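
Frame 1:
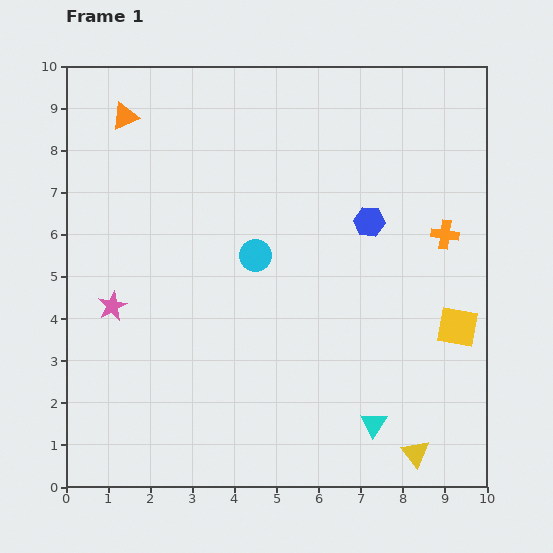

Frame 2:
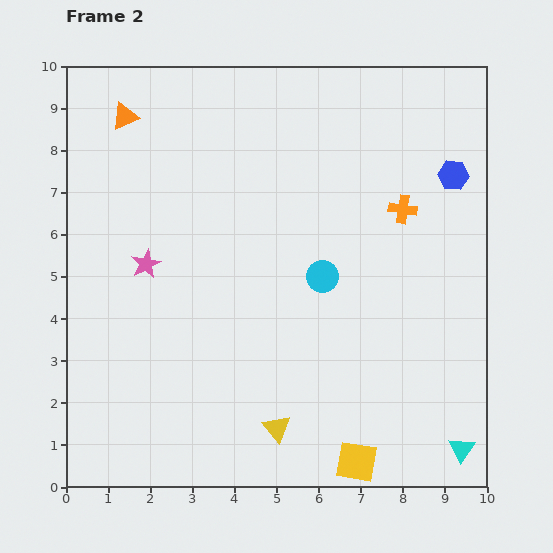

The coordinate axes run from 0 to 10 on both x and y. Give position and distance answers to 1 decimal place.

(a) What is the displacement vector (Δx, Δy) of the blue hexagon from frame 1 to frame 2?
(2.0, 1.1)

The blue hexagon was at (7.2, 6.3) in frame 1 and (9.2, 7.4) in frame 2.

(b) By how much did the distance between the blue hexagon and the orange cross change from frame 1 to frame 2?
-0.4

Distance in frame 1: 1.8. Distance in frame 2: 1.4.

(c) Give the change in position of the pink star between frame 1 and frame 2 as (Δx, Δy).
(0.8, 1.0)

The pink star was at (1.1, 4.3) in frame 1 and (1.9, 5.3) in frame 2.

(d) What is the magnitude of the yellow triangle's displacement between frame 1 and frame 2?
3.4

The yellow triangle moved from (8.3, 0.8) to (5.0, 1.4), a distance of √(3.3² + 0.6²) ≈ 3.4.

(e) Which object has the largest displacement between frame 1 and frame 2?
the yellow square

(moved 4.0; next 3.4)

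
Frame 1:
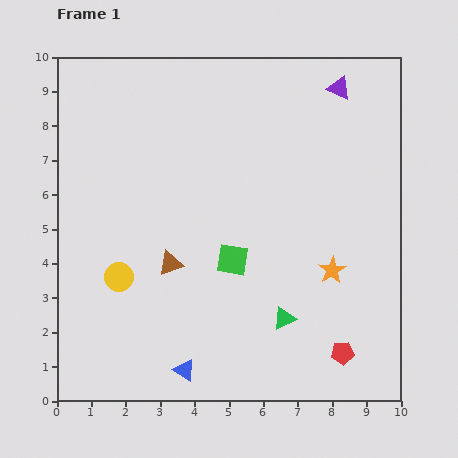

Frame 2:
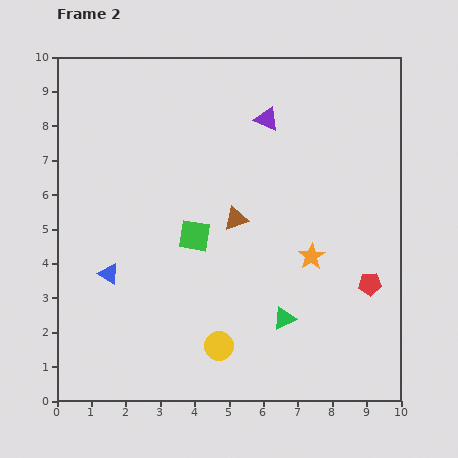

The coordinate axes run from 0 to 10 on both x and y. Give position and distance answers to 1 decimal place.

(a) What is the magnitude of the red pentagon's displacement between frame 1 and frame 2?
2.2

The red pentagon moved from (8.3, 1.4) to (9.1, 3.4), a distance of √(0.8² + 2.0²) ≈ 2.2.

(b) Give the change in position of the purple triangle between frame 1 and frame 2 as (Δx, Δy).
(-2.1, -0.9)

The purple triangle was at (8.2, 9.1) in frame 1 and (6.1, 8.2) in frame 2.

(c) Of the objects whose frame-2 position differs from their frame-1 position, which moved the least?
the orange star

(moved 0.7)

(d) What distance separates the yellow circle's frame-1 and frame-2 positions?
3.5

The yellow circle moved from (1.8, 3.6) to (4.7, 1.6), a distance of √(2.9² + 2.0²) ≈ 3.5.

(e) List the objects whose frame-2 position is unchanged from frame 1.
the green triangle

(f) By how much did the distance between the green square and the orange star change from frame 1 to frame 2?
+0.6

Distance in frame 1: 2.9. Distance in frame 2: 3.5.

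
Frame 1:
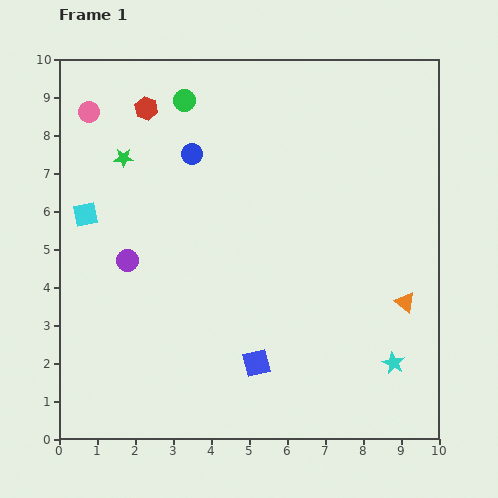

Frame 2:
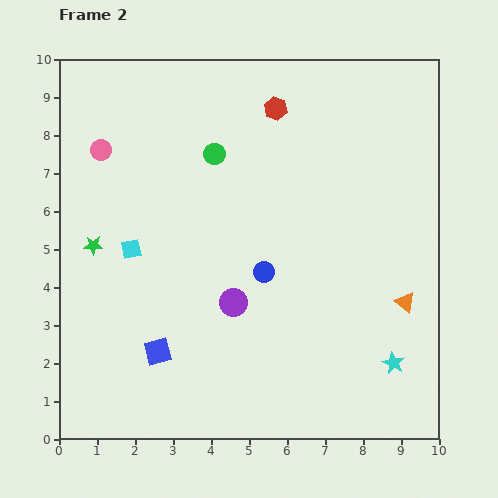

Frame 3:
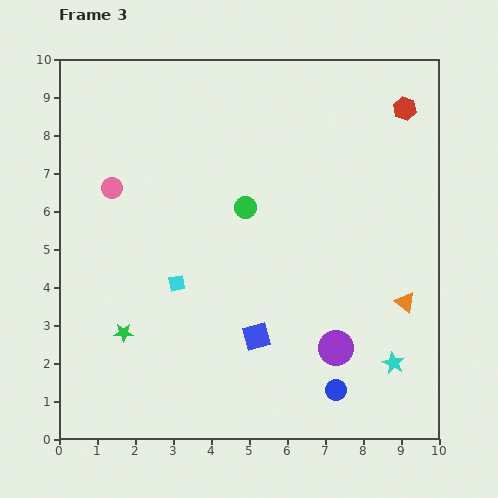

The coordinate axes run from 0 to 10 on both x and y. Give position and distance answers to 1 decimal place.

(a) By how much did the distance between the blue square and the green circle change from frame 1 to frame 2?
-1.8

Distance in frame 1: 7.2. Distance in frame 2: 5.4.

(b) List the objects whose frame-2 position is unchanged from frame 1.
the cyan star, the orange triangle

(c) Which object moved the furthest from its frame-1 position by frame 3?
the blue circle

(moved 7.3; next 6.8)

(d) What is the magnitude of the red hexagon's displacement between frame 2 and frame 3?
3.4

The red hexagon moved from (5.7, 8.7) to (9.1, 8.7), a distance of √(3.4² + 0.0²) ≈ 3.4.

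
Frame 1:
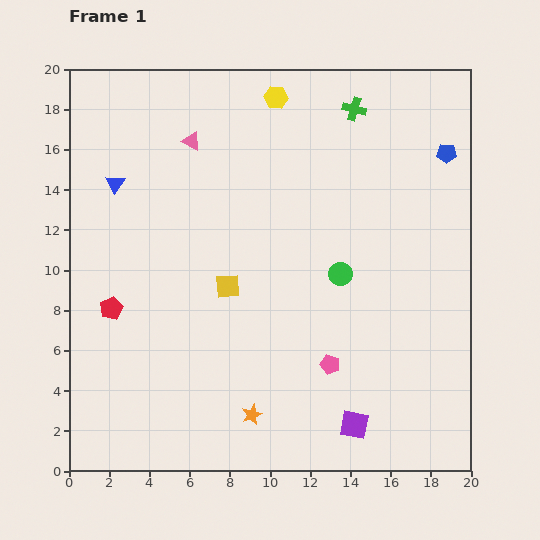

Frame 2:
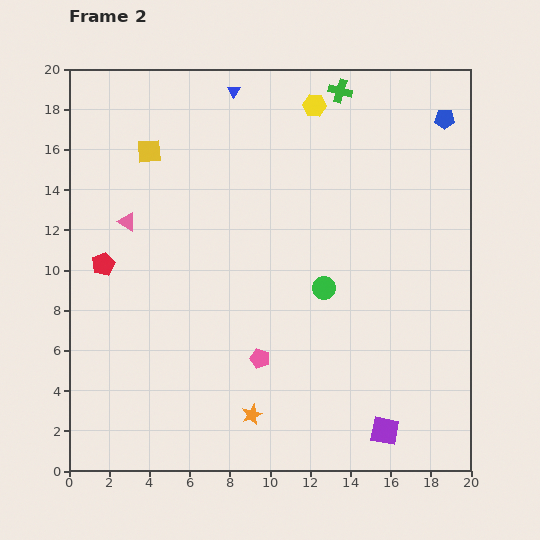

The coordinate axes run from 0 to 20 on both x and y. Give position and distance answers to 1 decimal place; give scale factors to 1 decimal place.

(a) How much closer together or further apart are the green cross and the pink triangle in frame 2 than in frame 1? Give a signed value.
+4.1

Distance in frame 1: 8.3. Distance in frame 2: 12.4.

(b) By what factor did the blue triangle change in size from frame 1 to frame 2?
0.6×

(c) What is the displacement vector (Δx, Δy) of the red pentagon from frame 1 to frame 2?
(-0.4, 2.2)

The red pentagon was at (2.1, 8.1) in frame 1 and (1.7, 10.3) in frame 2.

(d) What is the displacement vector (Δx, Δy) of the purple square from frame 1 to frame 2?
(1.5, -0.3)

The purple square was at (14.2, 2.3) in frame 1 and (15.7, 2.0) in frame 2.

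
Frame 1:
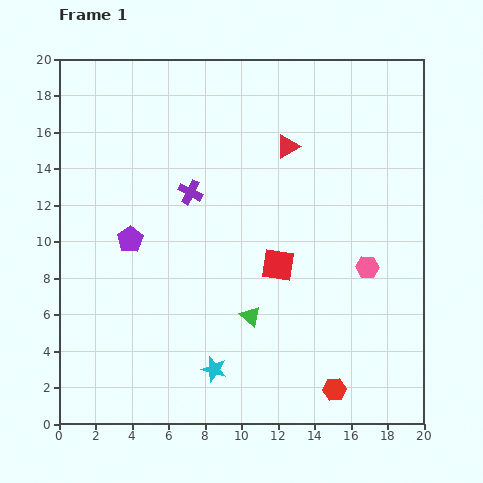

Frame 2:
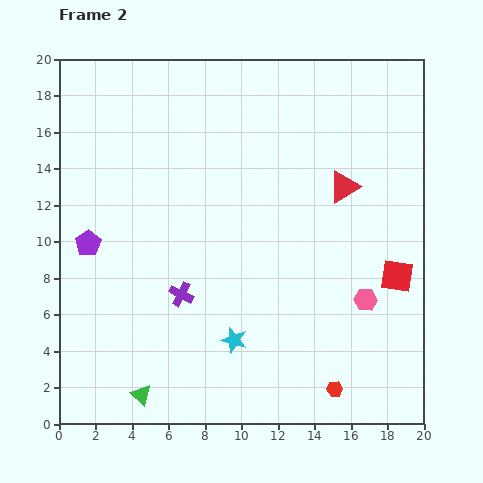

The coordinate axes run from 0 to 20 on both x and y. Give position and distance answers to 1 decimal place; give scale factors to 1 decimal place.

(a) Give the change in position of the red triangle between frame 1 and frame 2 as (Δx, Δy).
(3.1, -2.2)

The red triangle was at (12.5, 15.2) in frame 1 and (15.6, 13.0) in frame 2.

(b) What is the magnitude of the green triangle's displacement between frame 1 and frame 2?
7.4

The green triangle moved from (10.5, 5.9) to (4.5, 1.6), a distance of √(6.0² + 4.3²) ≈ 7.4.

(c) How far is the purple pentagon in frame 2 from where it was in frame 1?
2.3

The purple pentagon moved from (3.9, 10.1) to (1.6, 9.9), a distance of √(2.3² + 0.2²) ≈ 2.3.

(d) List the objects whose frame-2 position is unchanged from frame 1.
the red hexagon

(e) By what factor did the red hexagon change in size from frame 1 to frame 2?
0.7×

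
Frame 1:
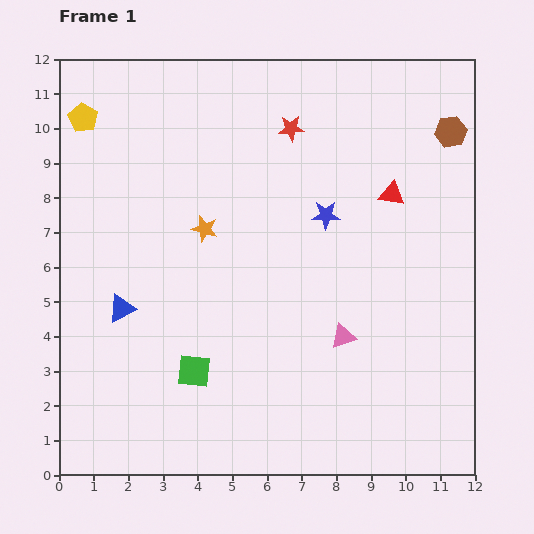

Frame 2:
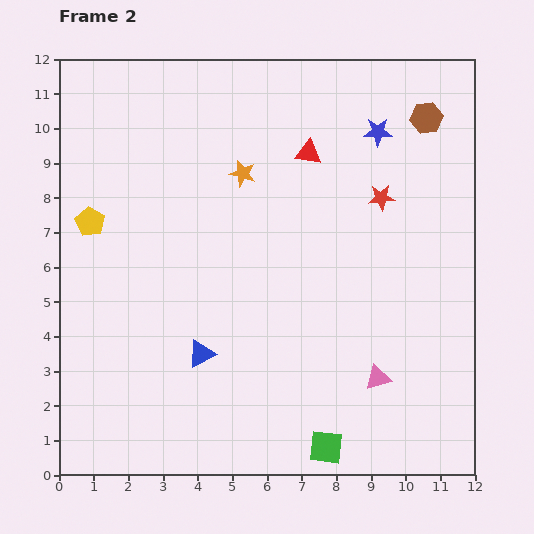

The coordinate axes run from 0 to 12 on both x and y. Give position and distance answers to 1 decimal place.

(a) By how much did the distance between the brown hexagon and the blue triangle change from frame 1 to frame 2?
-1.4

Distance in frame 1: 10.8. Distance in frame 2: 9.4.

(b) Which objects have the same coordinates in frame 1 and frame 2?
none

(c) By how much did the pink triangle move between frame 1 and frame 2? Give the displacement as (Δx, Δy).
(1.0, -1.2)

The pink triangle was at (8.2, 4.0) in frame 1 and (9.2, 2.8) in frame 2.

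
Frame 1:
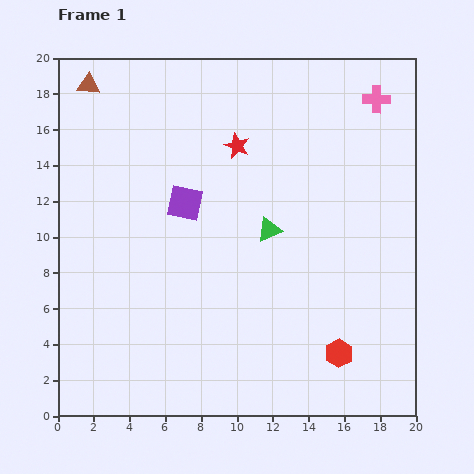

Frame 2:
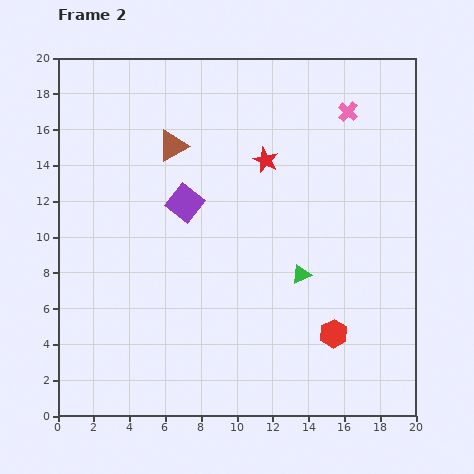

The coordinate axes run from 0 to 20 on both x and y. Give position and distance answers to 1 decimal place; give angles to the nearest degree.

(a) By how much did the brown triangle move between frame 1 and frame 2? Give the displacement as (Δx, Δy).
(4.7, -3.4)

The brown triangle was at (1.7, 18.5) in frame 1 and (6.4, 15.1) in frame 2.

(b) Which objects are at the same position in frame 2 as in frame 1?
the purple square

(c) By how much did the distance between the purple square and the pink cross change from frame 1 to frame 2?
-1.8

Distance in frame 1: 12.2. Distance in frame 2: 10.4.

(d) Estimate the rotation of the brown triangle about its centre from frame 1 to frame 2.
33° counter-clockwise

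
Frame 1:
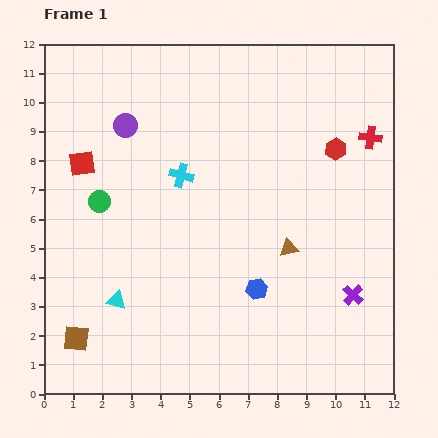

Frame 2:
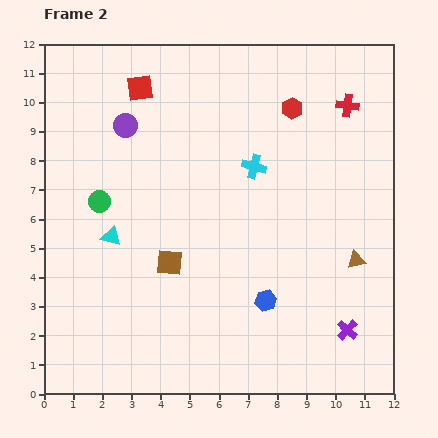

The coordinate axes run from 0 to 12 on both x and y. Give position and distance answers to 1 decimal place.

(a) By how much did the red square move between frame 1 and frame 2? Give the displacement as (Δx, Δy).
(2.0, 2.6)

The red square was at (1.3, 7.9) in frame 1 and (3.3, 10.5) in frame 2.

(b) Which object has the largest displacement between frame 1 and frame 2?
the brown square

(moved 4.1; next 3.3)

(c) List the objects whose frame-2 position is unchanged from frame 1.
the green circle, the purple circle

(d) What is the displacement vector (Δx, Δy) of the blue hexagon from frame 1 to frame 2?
(0.3, -0.4)

The blue hexagon was at (7.3, 3.6) in frame 1 and (7.6, 3.2) in frame 2.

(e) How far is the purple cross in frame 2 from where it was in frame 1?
1.2

The purple cross moved from (10.6, 3.4) to (10.4, 2.2), a distance of √(0.2² + 1.2²) ≈ 1.2.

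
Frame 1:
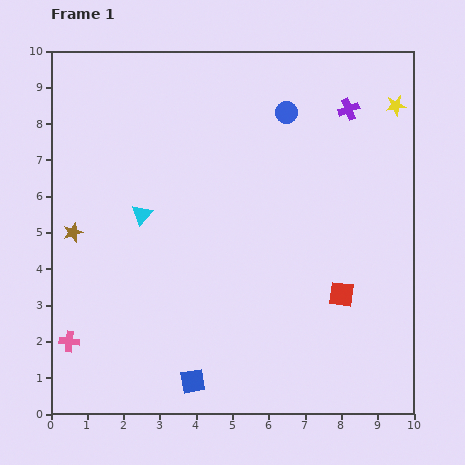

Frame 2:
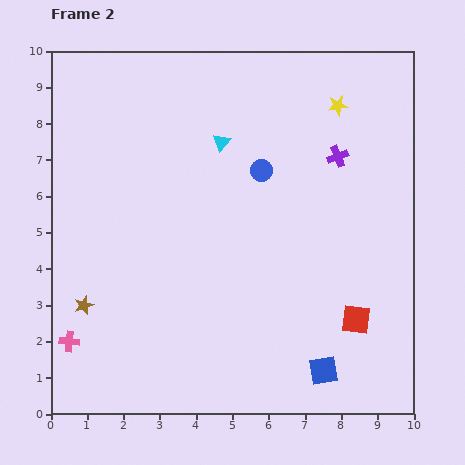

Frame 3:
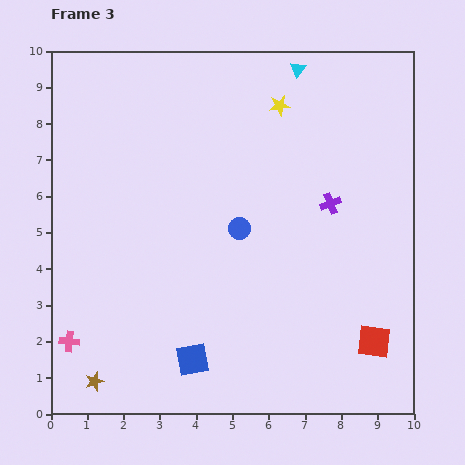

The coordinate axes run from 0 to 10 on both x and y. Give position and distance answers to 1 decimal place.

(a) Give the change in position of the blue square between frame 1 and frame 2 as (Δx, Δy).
(3.6, 0.3)

The blue square was at (3.9, 0.9) in frame 1 and (7.5, 1.2) in frame 2.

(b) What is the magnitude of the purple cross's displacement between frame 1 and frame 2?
1.3

The purple cross moved from (8.2, 8.4) to (7.9, 7.1), a distance of √(0.3² + 1.3²) ≈ 1.3.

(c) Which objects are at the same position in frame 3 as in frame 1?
the pink cross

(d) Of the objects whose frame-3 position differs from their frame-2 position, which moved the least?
the red square

(moved 0.8)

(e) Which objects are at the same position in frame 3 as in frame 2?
the pink cross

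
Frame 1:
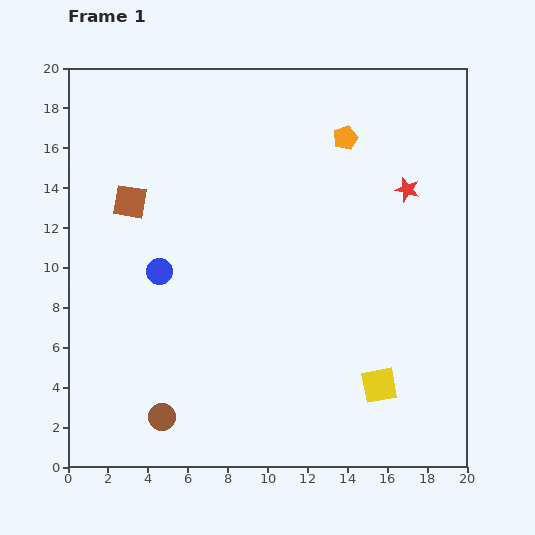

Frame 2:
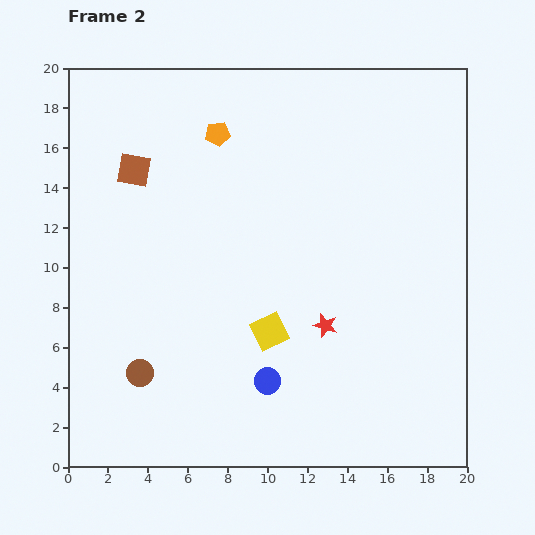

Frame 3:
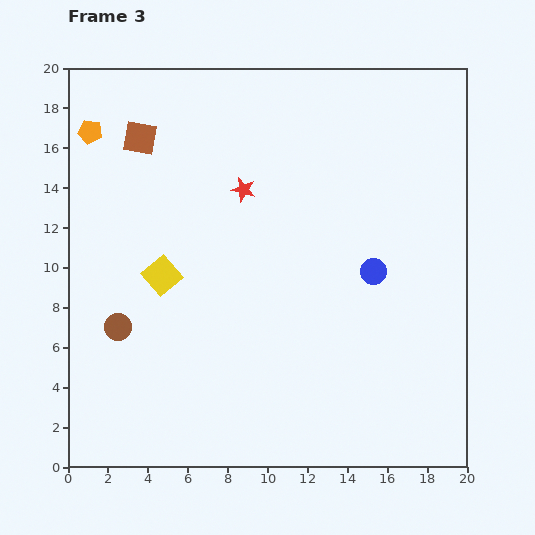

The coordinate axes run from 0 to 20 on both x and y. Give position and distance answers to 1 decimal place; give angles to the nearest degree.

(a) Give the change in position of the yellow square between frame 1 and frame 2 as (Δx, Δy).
(-5.5, 2.7)

The yellow square was at (15.6, 4.1) in frame 1 and (10.1, 6.8) in frame 2.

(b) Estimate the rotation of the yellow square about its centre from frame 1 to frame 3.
30° counter-clockwise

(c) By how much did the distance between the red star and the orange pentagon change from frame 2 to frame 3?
-2.8

Distance in frame 2: 11.0. Distance in frame 3: 8.2.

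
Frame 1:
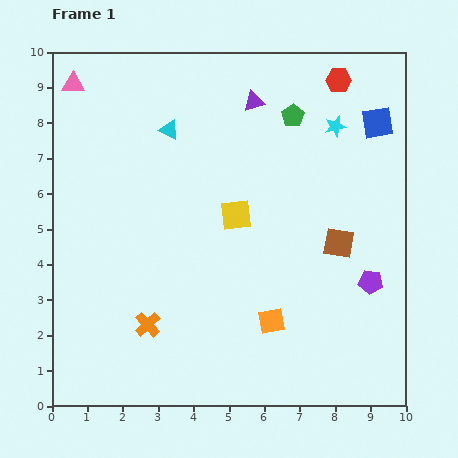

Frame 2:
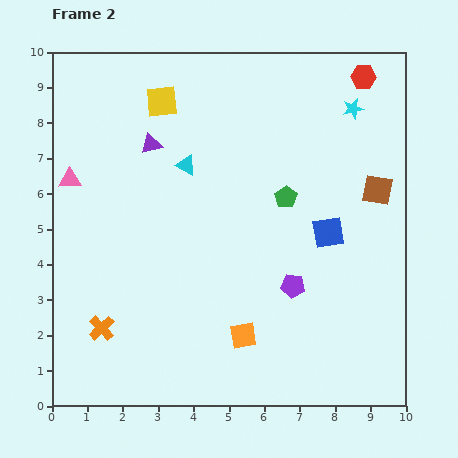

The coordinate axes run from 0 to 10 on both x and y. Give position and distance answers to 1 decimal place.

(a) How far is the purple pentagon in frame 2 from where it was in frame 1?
2.2

The purple pentagon moved from (9.0, 3.5) to (6.8, 3.4), a distance of √(2.2² + 0.1²) ≈ 2.2.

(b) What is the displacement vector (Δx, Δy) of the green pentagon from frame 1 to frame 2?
(-0.2, -2.3)

The green pentagon was at (6.8, 8.2) in frame 1 and (6.6, 5.9) in frame 2.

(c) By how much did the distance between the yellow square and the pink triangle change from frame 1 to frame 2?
-2.5

Distance in frame 1: 5.9. Distance in frame 2: 3.4.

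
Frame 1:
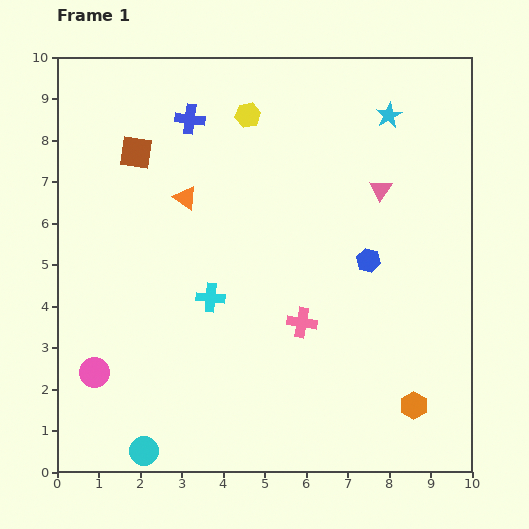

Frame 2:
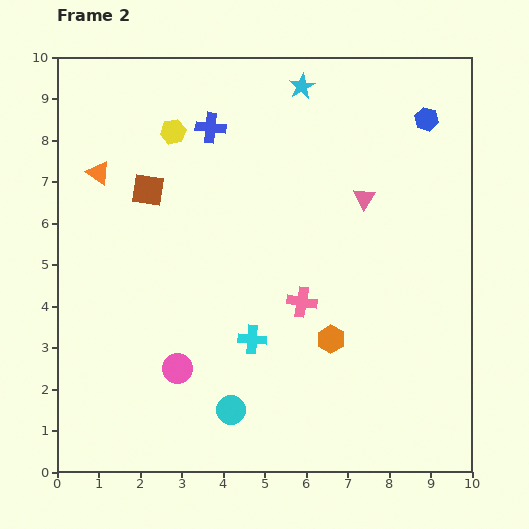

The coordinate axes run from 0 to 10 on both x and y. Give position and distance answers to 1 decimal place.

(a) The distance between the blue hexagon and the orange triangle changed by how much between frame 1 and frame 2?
+3.4

Distance in frame 1: 4.6. Distance in frame 2: 8.0.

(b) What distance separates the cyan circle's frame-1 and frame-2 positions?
2.3

The cyan circle moved from (2.1, 0.5) to (4.2, 1.5), a distance of √(2.1² + 1.0²) ≈ 2.3.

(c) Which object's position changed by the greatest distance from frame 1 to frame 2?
the blue hexagon

(moved 3.7; next 2.6)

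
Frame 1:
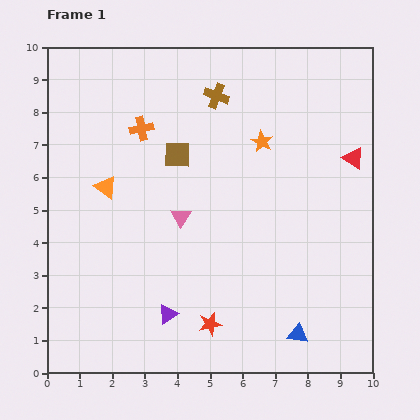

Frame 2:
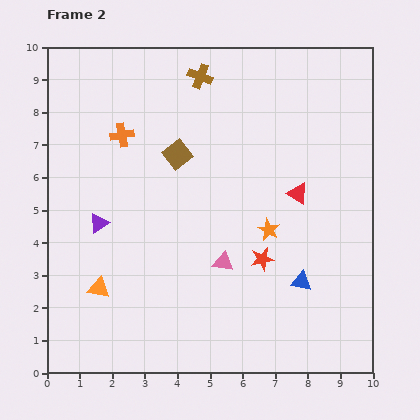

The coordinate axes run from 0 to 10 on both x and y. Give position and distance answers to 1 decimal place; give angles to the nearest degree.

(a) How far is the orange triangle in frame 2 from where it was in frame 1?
3.1

The orange triangle moved from (1.8, 5.7) to (1.6, 2.6), a distance of √(0.2² + 3.1²) ≈ 3.1.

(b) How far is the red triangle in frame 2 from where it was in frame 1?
2.0

The red triangle moved from (9.4, 6.6) to (7.7, 5.5), a distance of √(1.7² + 1.1²) ≈ 2.0.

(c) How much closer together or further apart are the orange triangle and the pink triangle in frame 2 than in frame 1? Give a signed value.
+1.4

Distance in frame 1: 2.5. Distance in frame 2: 3.9.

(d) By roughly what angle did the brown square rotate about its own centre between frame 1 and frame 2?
38° counter-clockwise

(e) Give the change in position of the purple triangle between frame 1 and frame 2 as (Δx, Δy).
(-2.1, 2.8)

The purple triangle was at (3.7, 1.8) in frame 1 and (1.6, 4.6) in frame 2.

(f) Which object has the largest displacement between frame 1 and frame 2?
the purple triangle

(moved 3.5; next 3.1)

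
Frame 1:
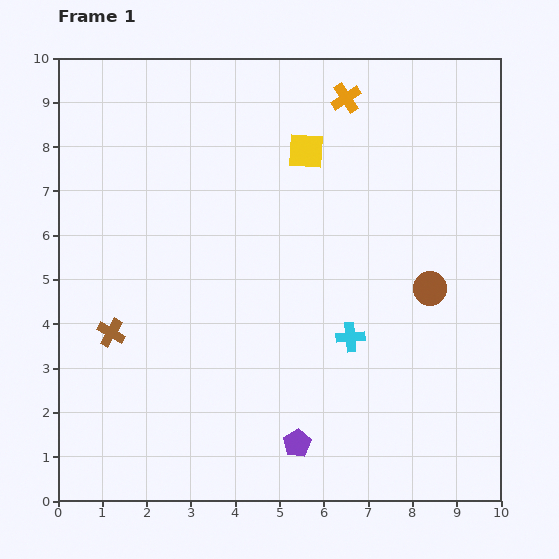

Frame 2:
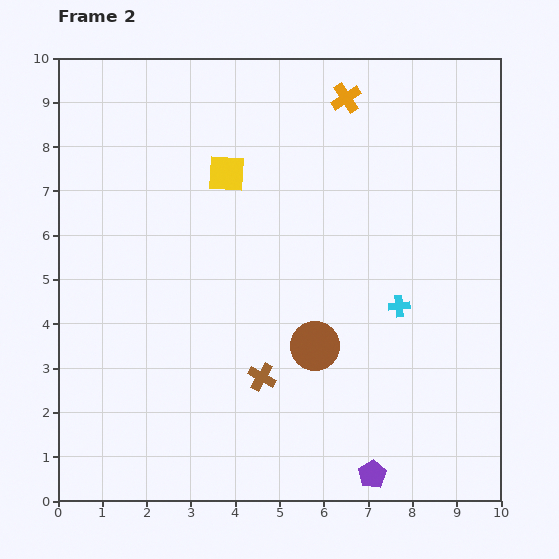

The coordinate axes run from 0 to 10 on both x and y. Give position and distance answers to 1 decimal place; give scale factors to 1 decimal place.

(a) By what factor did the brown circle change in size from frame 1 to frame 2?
1.5×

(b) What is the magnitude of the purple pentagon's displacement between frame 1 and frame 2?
1.8

The purple pentagon moved from (5.4, 1.3) to (7.1, 0.6), a distance of √(1.7² + 0.7²) ≈ 1.8.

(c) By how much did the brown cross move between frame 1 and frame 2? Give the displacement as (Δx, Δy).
(3.4, -1.0)

The brown cross was at (1.2, 3.8) in frame 1 and (4.6, 2.8) in frame 2.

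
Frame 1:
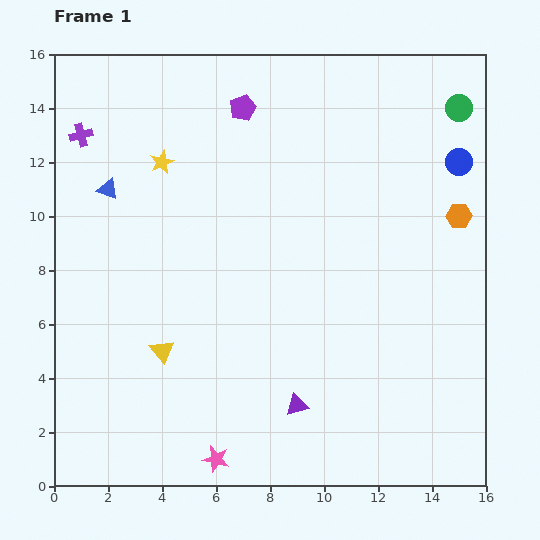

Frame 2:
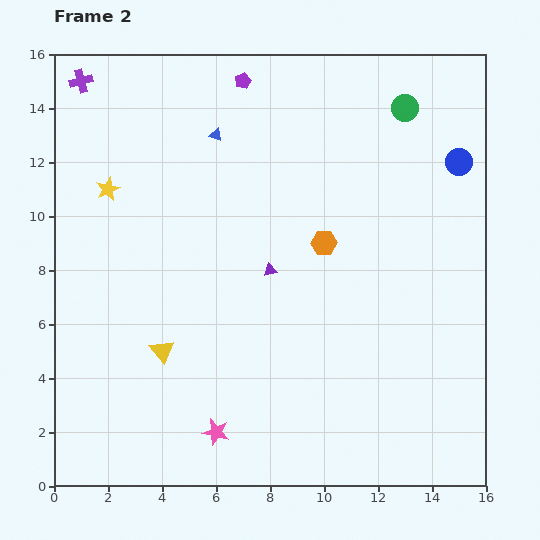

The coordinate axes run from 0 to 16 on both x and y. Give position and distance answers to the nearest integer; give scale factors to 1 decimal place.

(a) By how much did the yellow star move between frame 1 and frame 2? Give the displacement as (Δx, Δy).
(-2, -1)

The yellow star was at (4, 12) in frame 1 and (2, 11) in frame 2.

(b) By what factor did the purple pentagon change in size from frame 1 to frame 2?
0.6×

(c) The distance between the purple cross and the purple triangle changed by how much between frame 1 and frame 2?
-3

Distance in frame 1: 13. Distance in frame 2: 10.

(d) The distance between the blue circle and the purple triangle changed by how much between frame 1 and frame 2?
-3

Distance in frame 1: 11. Distance in frame 2: 8.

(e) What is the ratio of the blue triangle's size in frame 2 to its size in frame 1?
0.6×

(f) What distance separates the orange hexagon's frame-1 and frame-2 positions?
5

The orange hexagon moved from (15, 10) to (10, 9), a distance of √(5² + 1²) ≈ 5.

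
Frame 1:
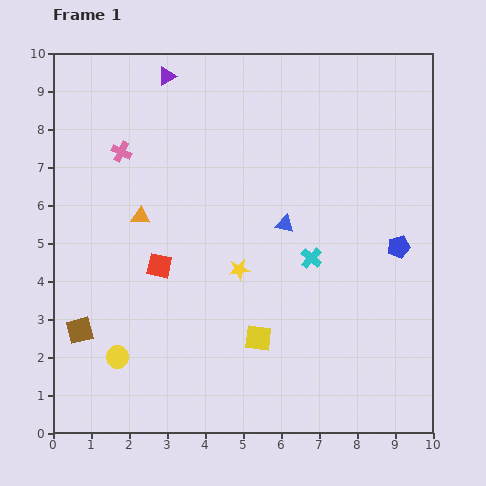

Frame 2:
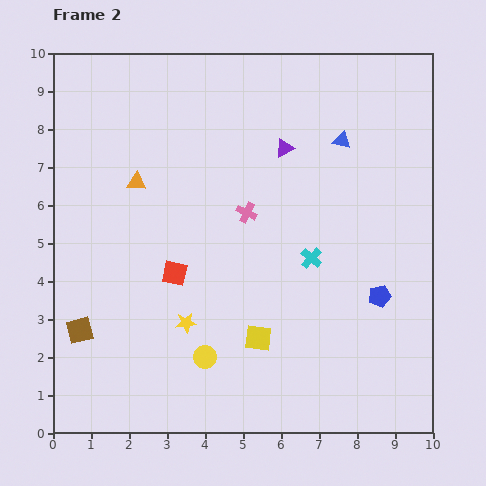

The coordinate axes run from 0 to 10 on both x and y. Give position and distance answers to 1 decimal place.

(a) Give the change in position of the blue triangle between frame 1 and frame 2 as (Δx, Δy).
(1.5, 2.2)

The blue triangle was at (6.1, 5.5) in frame 1 and (7.6, 7.7) in frame 2.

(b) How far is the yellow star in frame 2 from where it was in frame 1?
2.0

The yellow star moved from (4.9, 4.3) to (3.5, 2.9), a distance of √(1.4² + 1.4²) ≈ 2.0.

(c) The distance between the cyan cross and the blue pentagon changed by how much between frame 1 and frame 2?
-0.2

Distance in frame 1: 2.3. Distance in frame 2: 2.1.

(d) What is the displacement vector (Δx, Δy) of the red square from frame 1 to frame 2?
(0.4, -0.2)

The red square was at (2.8, 4.4) in frame 1 and (3.2, 4.2) in frame 2.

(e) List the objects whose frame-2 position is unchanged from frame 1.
the yellow square, the cyan cross, the brown square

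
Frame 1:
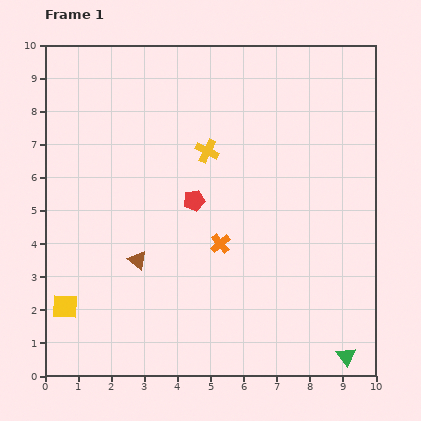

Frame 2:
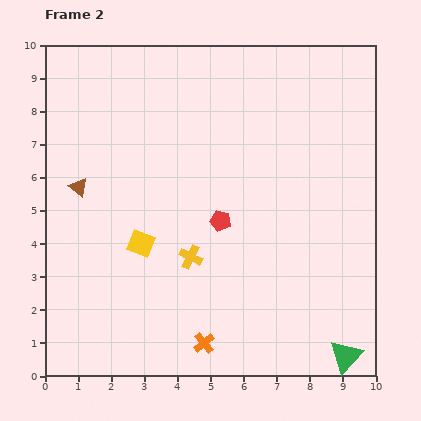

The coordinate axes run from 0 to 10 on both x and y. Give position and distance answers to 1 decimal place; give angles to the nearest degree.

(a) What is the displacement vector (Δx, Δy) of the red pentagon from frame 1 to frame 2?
(0.8, -0.6)

The red pentagon was at (4.5, 5.3) in frame 1 and (5.3, 4.7) in frame 2.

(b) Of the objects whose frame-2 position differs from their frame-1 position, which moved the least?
the red pentagon

(moved 1.0)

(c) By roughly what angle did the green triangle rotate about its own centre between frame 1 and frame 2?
17° clockwise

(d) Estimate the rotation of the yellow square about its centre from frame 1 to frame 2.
18° clockwise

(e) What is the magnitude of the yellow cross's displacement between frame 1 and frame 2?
3.2

The yellow cross moved from (4.9, 6.8) to (4.4, 3.6), a distance of √(0.5² + 3.2²) ≈ 3.2.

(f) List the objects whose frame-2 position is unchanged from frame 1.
the green triangle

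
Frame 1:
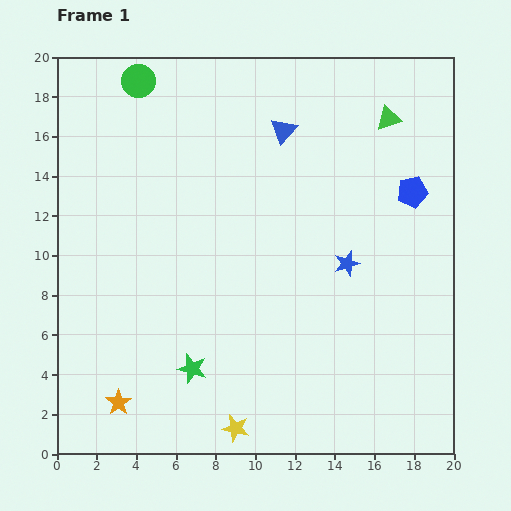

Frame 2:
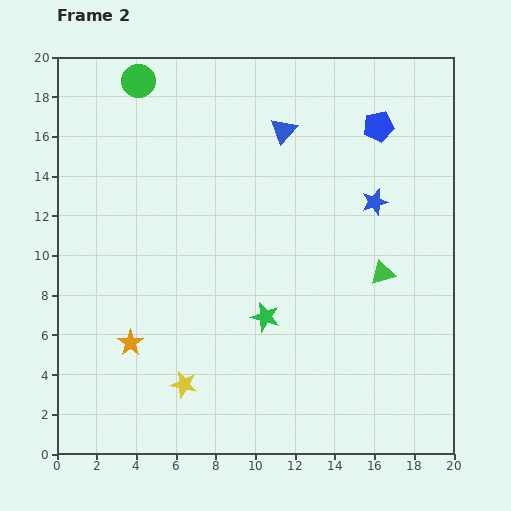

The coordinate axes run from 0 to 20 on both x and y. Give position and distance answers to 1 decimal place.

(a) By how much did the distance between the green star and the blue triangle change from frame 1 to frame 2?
-3.5

Distance in frame 1: 12.9. Distance in frame 2: 9.4.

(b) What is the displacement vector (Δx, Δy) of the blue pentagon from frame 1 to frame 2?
(-1.7, 3.3)

The blue pentagon was at (17.9, 13.2) in frame 1 and (16.2, 16.5) in frame 2.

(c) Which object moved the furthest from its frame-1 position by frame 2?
the green triangle

(moved 7.8; next 4.5)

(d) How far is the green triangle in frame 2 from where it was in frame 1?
7.8

The green triangle moved from (16.7, 16.9) to (16.4, 9.1), a distance of √(0.3² + 7.8²) ≈ 7.8.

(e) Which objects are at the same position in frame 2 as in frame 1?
the green circle, the blue triangle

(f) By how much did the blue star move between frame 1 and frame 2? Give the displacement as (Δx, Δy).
(1.4, 3.1)

The blue star was at (14.6, 9.6) in frame 1 and (16.0, 12.7) in frame 2.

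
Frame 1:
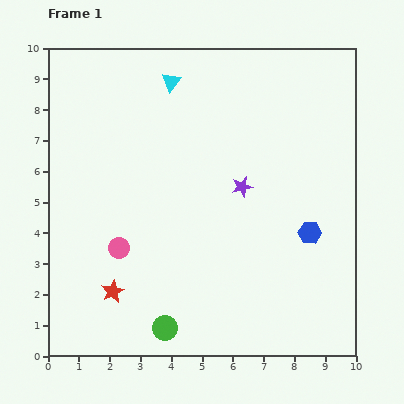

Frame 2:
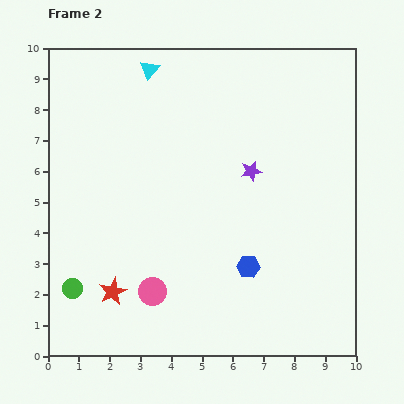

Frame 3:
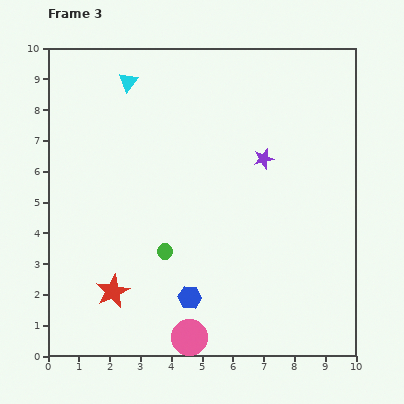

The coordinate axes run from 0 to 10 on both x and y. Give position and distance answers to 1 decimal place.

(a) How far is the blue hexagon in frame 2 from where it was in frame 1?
2.3

The blue hexagon moved from (8.5, 4.0) to (6.5, 2.9), a distance of √(2.0² + 1.1²) ≈ 2.3.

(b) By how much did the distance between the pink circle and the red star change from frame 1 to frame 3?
+1.5

Distance in frame 1: 1.4. Distance in frame 3: 2.9.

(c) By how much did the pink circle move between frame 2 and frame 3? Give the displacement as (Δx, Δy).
(1.2, -1.5)

The pink circle was at (3.4, 2.1) in frame 2 and (4.6, 0.6) in frame 3.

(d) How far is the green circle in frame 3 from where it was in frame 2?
3.2

The green circle moved from (0.8, 2.2) to (3.8, 3.4), a distance of √(3.0² + 1.2²) ≈ 3.2.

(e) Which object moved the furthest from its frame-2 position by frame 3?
the green circle

(moved 3.2; next 2.1)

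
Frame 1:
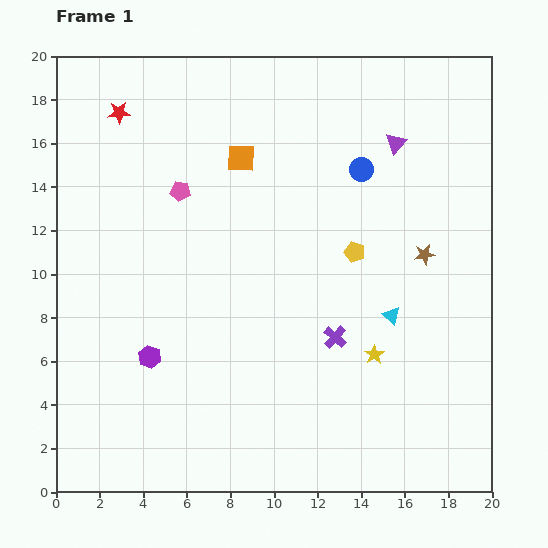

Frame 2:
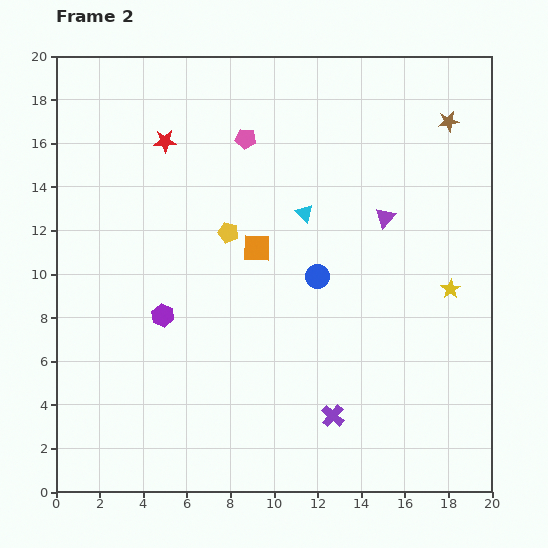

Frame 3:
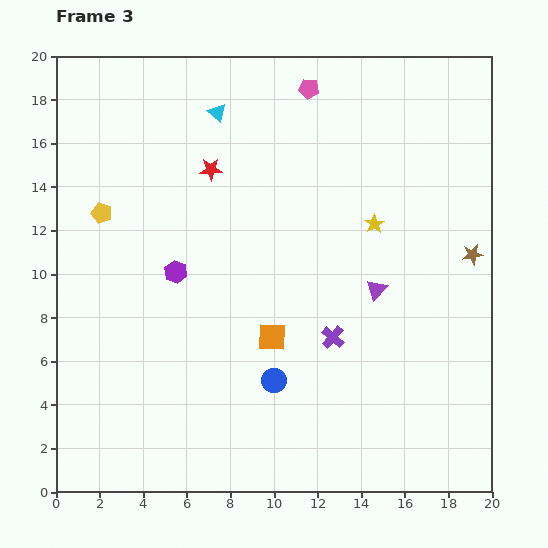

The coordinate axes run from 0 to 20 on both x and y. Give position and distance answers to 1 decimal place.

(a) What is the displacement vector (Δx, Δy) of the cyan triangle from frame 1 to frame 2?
(-4.0, 4.7)

The cyan triangle was at (15.4, 8.1) in frame 1 and (11.4, 12.8) in frame 2.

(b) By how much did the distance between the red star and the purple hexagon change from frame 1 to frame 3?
-6.3

Distance in frame 1: 11.3. Distance in frame 3: 5.0.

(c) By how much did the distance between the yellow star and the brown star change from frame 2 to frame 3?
-3.0

Distance in frame 2: 7.7. Distance in frame 3: 4.7.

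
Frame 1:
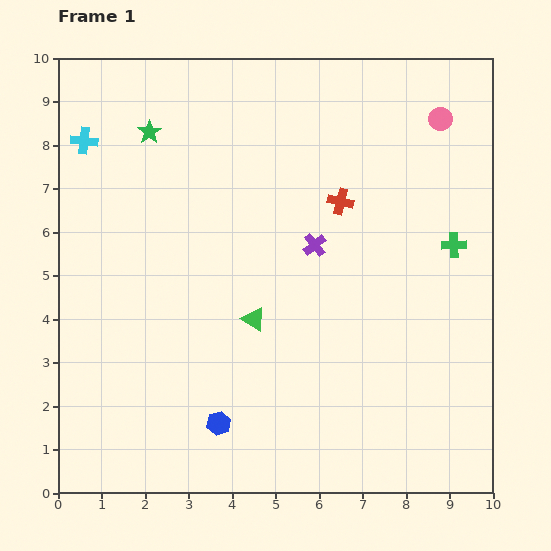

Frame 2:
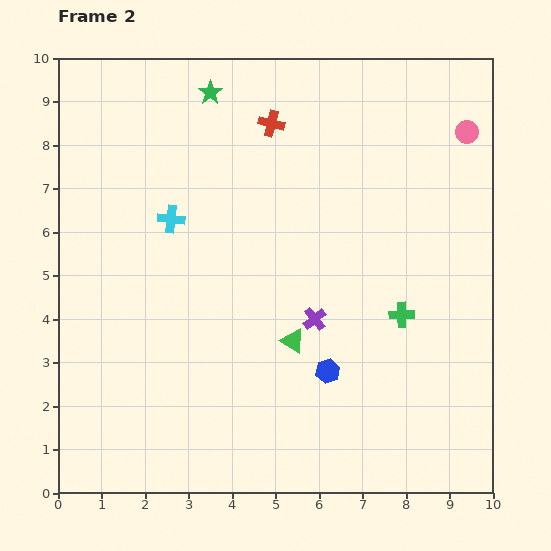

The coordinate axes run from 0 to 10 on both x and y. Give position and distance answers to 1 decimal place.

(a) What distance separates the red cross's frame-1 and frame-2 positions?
2.4

The red cross moved from (6.5, 6.7) to (4.9, 8.5), a distance of √(1.6² + 1.8²) ≈ 2.4.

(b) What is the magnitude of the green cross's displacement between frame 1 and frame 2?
2.0

The green cross moved from (9.1, 5.7) to (7.9, 4.1), a distance of √(1.2² + 1.6²) ≈ 2.0.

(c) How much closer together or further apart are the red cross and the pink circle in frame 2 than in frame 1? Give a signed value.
+1.5

Distance in frame 1: 3.0. Distance in frame 2: 4.5.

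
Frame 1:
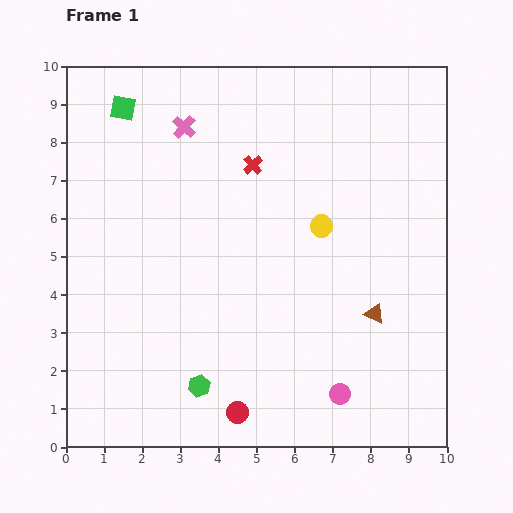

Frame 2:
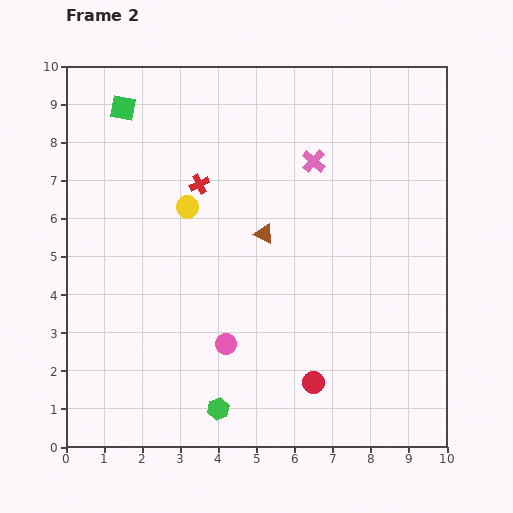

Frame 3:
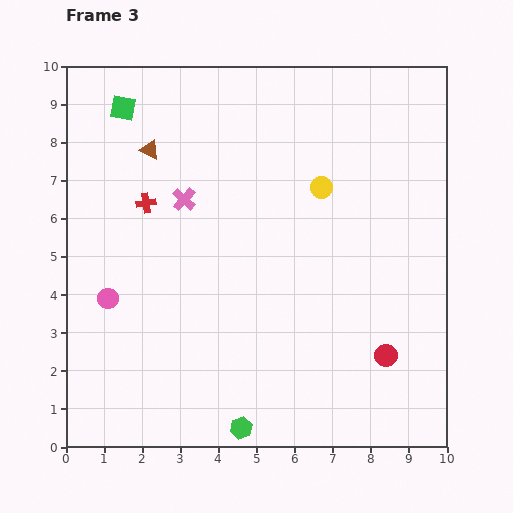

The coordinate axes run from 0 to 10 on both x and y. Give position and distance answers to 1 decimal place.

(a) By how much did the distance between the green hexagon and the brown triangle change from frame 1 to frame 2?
-0.2

Distance in frame 1: 5.0. Distance in frame 2: 4.8.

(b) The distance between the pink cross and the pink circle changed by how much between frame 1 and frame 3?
-4.8

Distance in frame 1: 8.1. Distance in frame 3: 3.3.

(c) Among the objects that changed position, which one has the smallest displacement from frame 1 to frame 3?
the yellow circle

(moved 1.0)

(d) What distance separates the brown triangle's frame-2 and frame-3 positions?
3.7

The brown triangle moved from (5.2, 5.6) to (2.2, 7.8), a distance of √(3.0² + 2.2²) ≈ 3.7.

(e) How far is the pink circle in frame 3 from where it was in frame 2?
3.3

The pink circle moved from (4.2, 2.7) to (1.1, 3.9), a distance of √(3.1² + 1.2²) ≈ 3.3.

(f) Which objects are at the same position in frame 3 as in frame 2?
the green square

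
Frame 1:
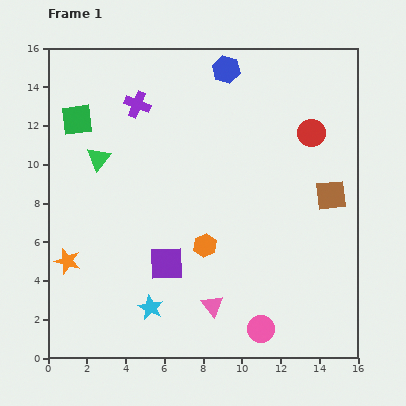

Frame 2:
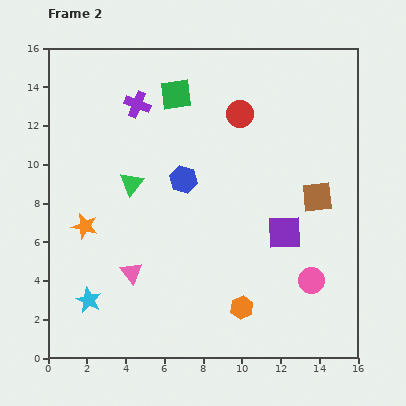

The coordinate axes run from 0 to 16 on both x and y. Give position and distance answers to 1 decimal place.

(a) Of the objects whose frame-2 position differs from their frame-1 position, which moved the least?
the brown square

(moved 0.7)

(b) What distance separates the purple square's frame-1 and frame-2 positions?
6.3

The purple square moved from (6.1, 4.9) to (12.2, 6.5), a distance of √(6.1² + 1.6²) ≈ 6.3.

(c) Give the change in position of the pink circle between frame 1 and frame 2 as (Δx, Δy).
(2.6, 2.5)

The pink circle was at (11.0, 1.5) in frame 1 and (13.6, 4.0) in frame 2.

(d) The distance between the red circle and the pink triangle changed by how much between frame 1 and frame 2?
-0.4

Distance in frame 1: 10.3. Distance in frame 2: 9.9.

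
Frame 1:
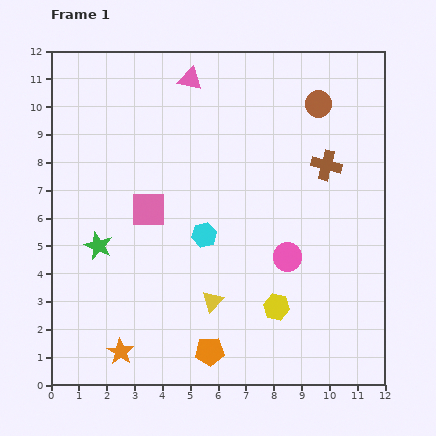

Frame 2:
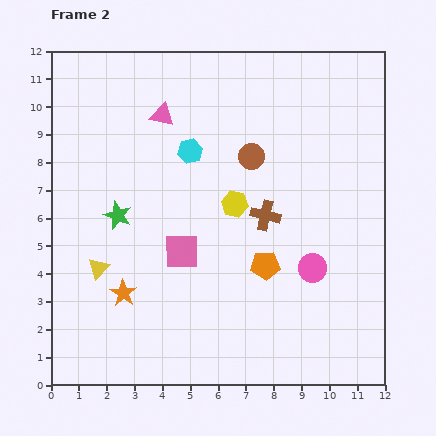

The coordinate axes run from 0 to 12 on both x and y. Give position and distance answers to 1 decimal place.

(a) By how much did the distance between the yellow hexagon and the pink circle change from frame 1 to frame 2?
+1.8

Distance in frame 1: 1.8. Distance in frame 2: 3.6.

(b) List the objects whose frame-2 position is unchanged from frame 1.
none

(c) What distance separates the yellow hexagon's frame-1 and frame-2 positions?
4.0

The yellow hexagon moved from (8.1, 2.8) to (6.6, 6.5), a distance of √(1.5² + 3.7²) ≈ 4.0.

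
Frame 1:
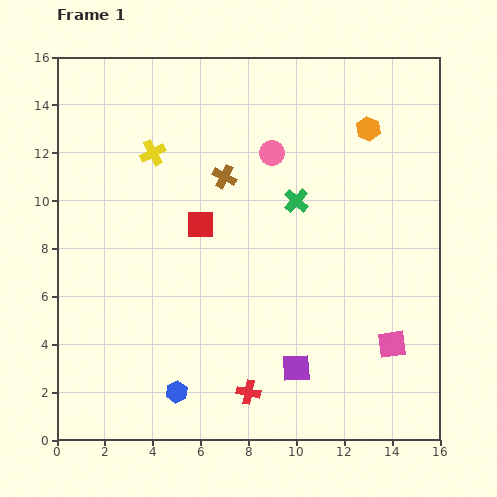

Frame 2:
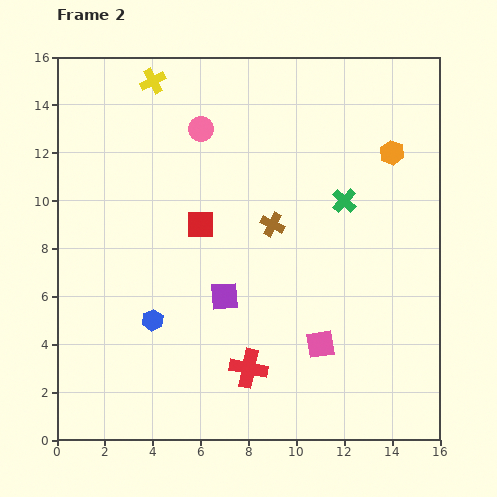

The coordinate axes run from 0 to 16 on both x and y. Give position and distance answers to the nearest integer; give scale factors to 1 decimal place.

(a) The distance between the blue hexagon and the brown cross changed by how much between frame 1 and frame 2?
-3

Distance in frame 1: 9. Distance in frame 2: 6.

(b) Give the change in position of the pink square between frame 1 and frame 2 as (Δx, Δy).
(-3, 0)

The pink square was at (14, 4) in frame 1 and (11, 4) in frame 2.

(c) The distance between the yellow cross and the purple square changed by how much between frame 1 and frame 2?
-2

Distance in frame 1: 11. Distance in frame 2: 9.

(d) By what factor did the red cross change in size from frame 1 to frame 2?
1.6×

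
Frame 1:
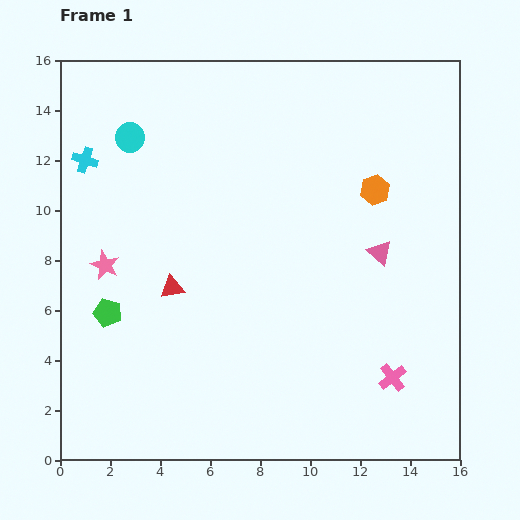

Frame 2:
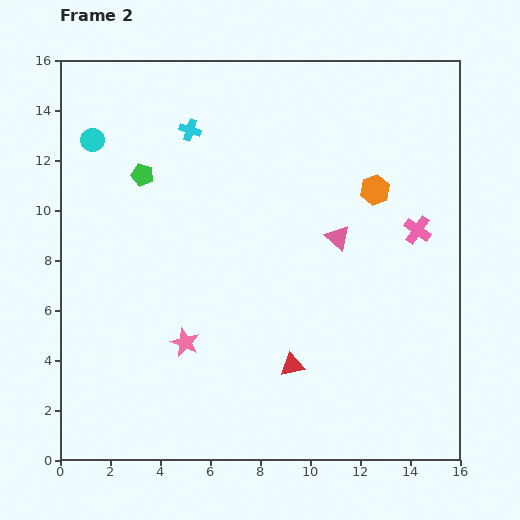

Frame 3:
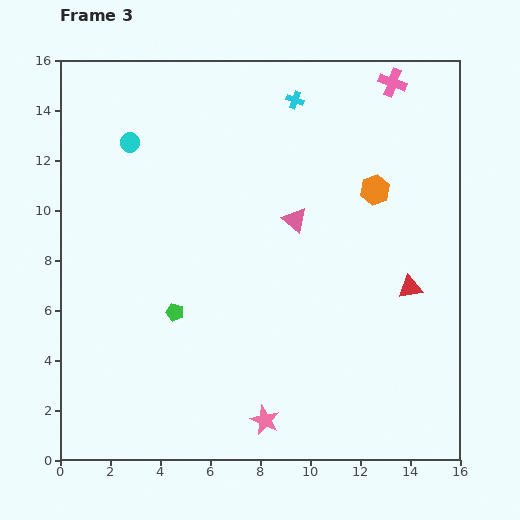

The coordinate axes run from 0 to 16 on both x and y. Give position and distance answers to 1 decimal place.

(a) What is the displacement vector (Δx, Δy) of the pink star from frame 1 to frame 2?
(3.2, -3.1)

The pink star was at (1.8, 7.8) in frame 1 and (5.0, 4.7) in frame 2.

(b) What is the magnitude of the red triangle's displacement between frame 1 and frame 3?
9.5

The red triangle moved from (4.5, 6.9) to (14.0, 6.9), a distance of √(9.5² + 0.0²) ≈ 9.5.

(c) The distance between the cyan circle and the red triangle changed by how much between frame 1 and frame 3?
+6.4

Distance in frame 1: 6.2. Distance in frame 3: 12.6.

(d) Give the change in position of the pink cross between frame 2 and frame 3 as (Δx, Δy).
(-1.0, 5.9)

The pink cross was at (14.3, 9.2) in frame 2 and (13.3, 15.1) in frame 3.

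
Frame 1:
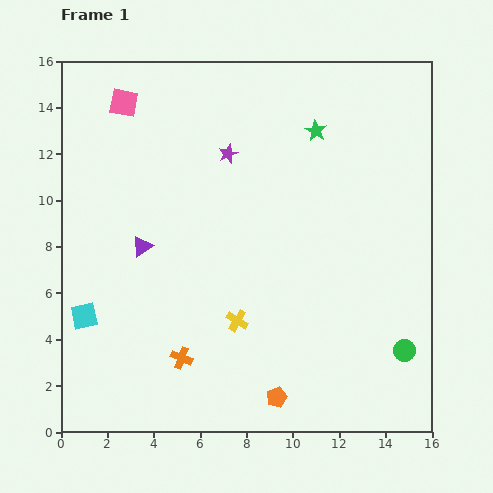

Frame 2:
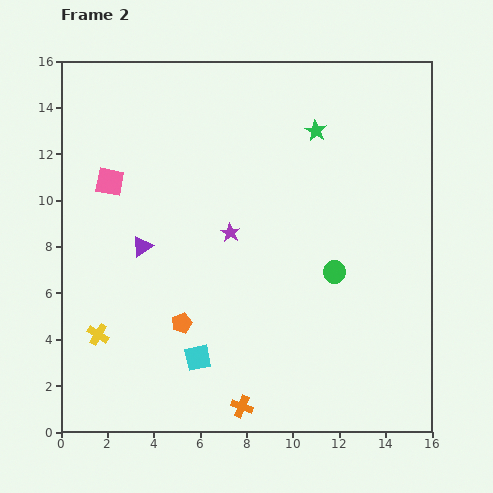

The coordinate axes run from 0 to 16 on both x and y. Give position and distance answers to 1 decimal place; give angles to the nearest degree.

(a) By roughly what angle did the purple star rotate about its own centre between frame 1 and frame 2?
18° counter-clockwise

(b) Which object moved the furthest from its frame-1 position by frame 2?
the yellow cross

(moved 6.0; next 5.2)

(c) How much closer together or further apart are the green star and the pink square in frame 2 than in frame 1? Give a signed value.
+0.8

Distance in frame 1: 8.4. Distance in frame 2: 9.2.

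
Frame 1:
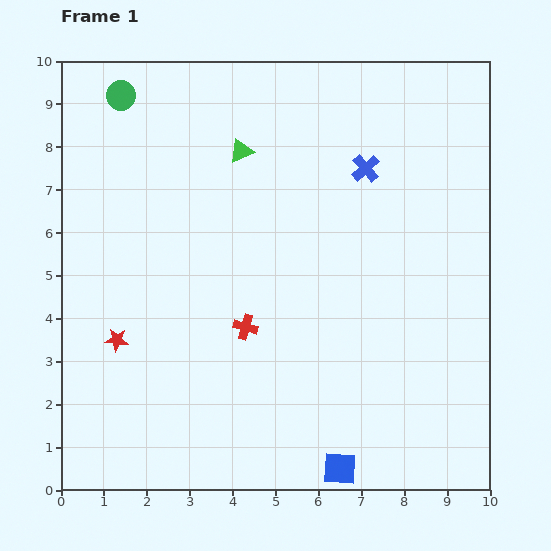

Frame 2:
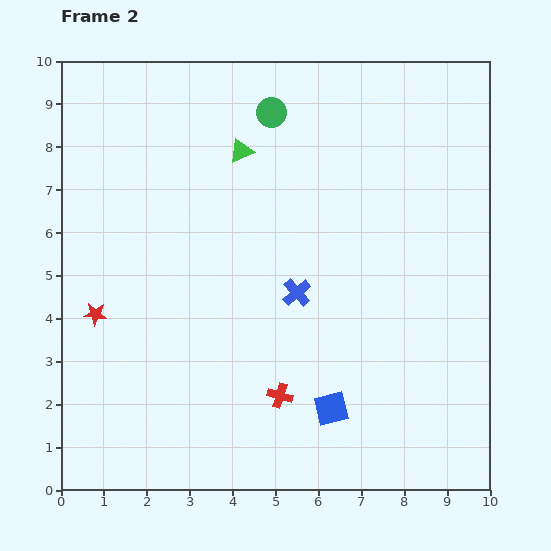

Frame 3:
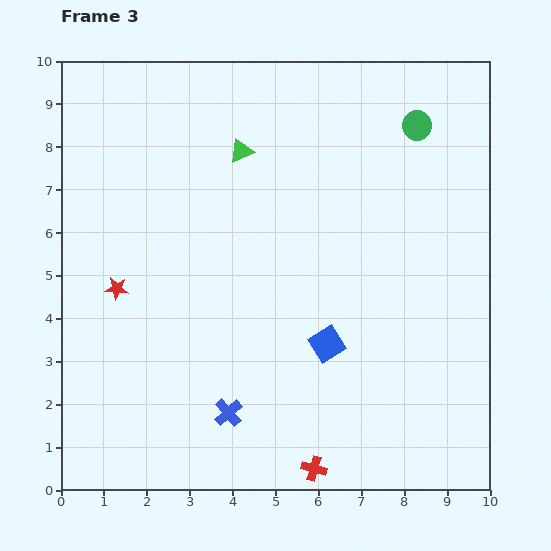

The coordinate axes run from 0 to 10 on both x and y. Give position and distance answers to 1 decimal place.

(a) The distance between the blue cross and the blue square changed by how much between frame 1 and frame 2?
-4.2

Distance in frame 1: 7.0. Distance in frame 2: 2.8.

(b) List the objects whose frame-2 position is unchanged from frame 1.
the green triangle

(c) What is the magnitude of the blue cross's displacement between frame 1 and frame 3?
6.5

The blue cross moved from (7.1, 7.5) to (3.9, 1.8), a distance of √(3.2² + 5.7²) ≈ 6.5.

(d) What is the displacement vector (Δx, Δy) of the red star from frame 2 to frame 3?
(0.5, 0.6)

The red star was at (0.8, 4.1) in frame 2 and (1.3, 4.7) in frame 3.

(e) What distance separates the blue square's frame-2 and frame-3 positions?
1.5

The blue square moved from (6.3, 1.9) to (6.2, 3.4), a distance of √(0.1² + 1.5²) ≈ 1.5.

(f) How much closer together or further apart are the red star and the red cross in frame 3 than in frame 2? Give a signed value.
+1.5

Distance in frame 2: 4.7. Distance in frame 3: 6.2.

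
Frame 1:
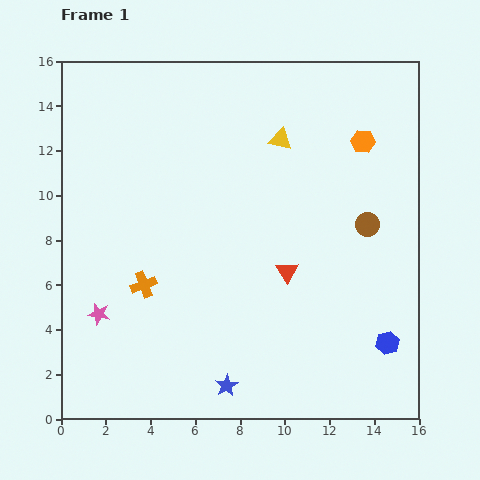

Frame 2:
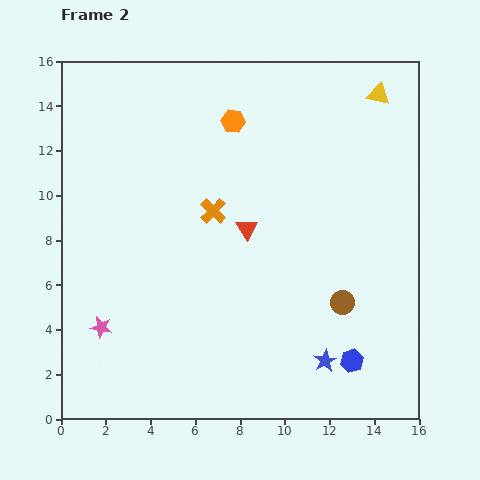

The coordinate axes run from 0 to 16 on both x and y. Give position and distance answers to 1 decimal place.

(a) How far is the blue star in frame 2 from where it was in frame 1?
4.5

The blue star moved from (7.4, 1.5) to (11.8, 2.6), a distance of √(4.4² + 1.1²) ≈ 4.5.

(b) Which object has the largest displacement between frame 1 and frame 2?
the orange hexagon

(moved 5.9; next 4.8)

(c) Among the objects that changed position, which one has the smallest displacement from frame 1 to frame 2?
the pink star

(moved 0.6)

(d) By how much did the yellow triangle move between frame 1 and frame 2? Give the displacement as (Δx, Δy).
(4.4, 2.0)

The yellow triangle was at (9.8, 12.5) in frame 1 and (14.2, 14.5) in frame 2.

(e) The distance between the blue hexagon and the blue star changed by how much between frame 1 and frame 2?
-6.2

Distance in frame 1: 7.4. Distance in frame 2: 1.2.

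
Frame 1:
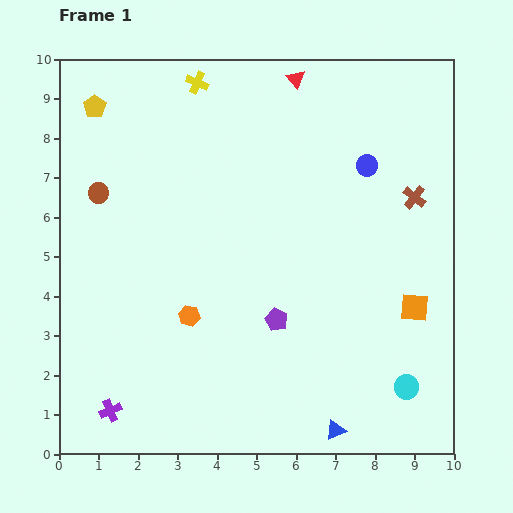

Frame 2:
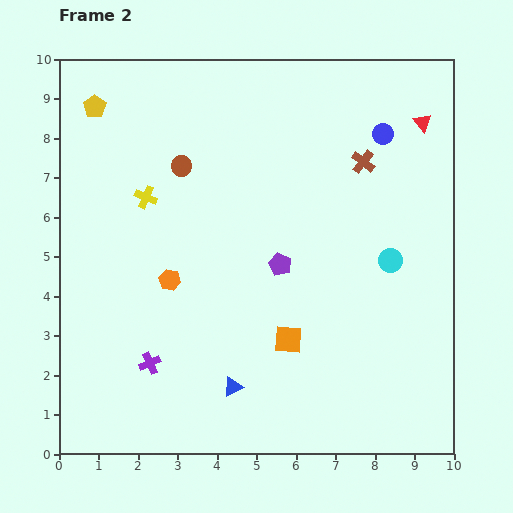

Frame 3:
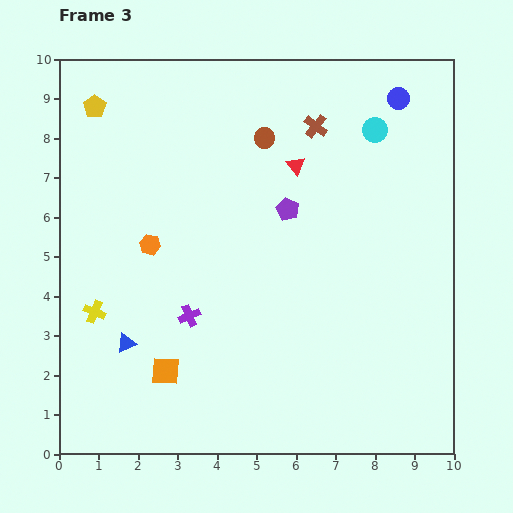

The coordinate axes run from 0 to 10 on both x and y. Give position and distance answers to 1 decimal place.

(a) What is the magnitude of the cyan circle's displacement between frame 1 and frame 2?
3.2

The cyan circle moved from (8.8, 1.7) to (8.4, 4.9), a distance of √(0.4² + 3.2²) ≈ 3.2.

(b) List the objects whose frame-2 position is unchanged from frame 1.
the yellow pentagon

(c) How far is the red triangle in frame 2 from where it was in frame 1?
3.4

The red triangle moved from (6.0, 9.5) to (9.2, 8.4), a distance of √(3.2² + 1.1²) ≈ 3.4.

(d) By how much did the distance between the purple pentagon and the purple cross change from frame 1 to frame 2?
-0.7

Distance in frame 1: 4.8. Distance in frame 2: 4.1.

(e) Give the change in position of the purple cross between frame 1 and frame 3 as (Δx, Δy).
(2.0, 2.4)

The purple cross was at (1.3, 1.1) in frame 1 and (3.3, 3.5) in frame 3.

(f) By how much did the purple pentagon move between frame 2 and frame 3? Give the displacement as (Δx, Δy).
(0.2, 1.4)

The purple pentagon was at (5.6, 4.8) in frame 2 and (5.8, 6.2) in frame 3.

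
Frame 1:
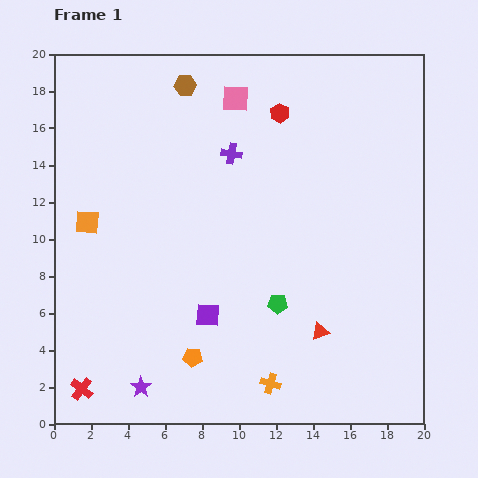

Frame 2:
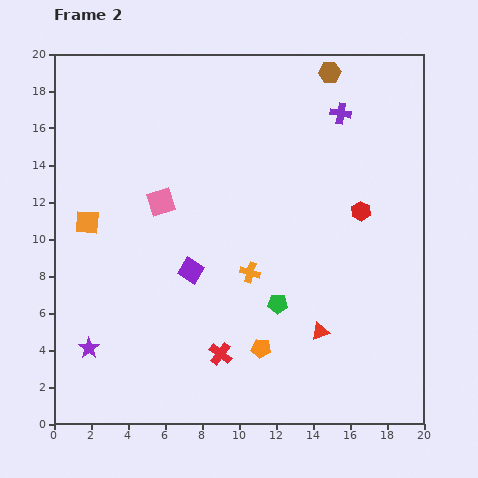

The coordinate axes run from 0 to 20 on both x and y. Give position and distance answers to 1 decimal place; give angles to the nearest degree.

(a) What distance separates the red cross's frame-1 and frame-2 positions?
7.7

The red cross moved from (1.5, 1.9) to (9.0, 3.8), a distance of √(7.5² + 1.9²) ≈ 7.7.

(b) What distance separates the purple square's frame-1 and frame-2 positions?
2.6

The purple square moved from (8.3, 5.9) to (7.4, 8.3), a distance of √(0.9² + 2.4²) ≈ 2.6.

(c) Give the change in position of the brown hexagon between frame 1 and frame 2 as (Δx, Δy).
(7.8, 0.7)

The brown hexagon was at (7.1, 18.3) in frame 1 and (14.9, 19.0) in frame 2.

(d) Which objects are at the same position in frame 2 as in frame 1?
the red triangle, the orange square, the green pentagon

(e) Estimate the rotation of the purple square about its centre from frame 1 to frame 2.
28° clockwise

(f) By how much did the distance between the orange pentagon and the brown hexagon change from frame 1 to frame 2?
+0.7

Distance in frame 1: 14.7. Distance in frame 2: 15.4.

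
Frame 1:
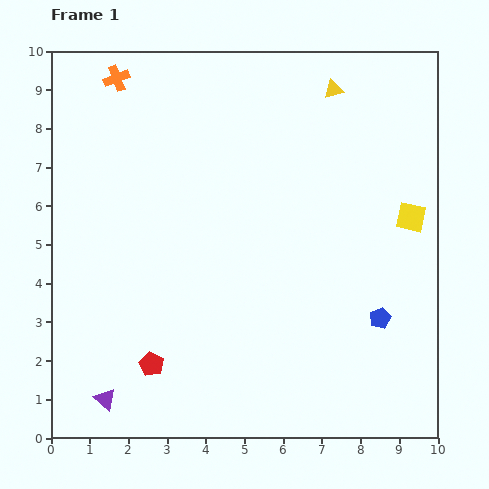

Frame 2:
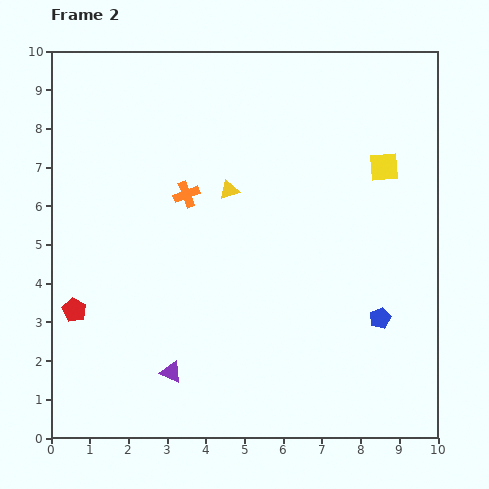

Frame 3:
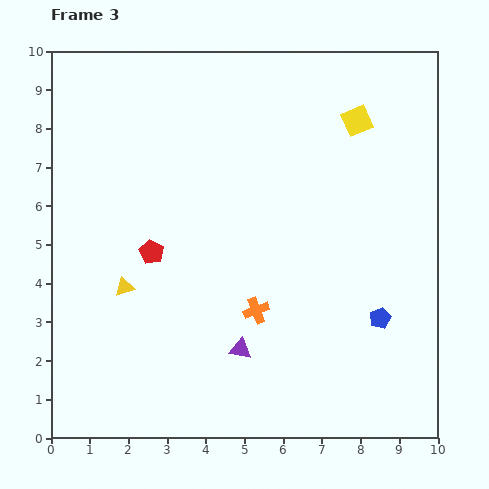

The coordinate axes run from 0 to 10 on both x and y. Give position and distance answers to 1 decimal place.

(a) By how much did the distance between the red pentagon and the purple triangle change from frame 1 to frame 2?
+1.5

Distance in frame 1: 1.5. Distance in frame 2: 3.0.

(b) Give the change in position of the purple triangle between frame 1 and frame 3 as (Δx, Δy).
(3.5, 1.3)

The purple triangle was at (1.4, 1.0) in frame 1 and (4.9, 2.3) in frame 3.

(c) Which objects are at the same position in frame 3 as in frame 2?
the blue pentagon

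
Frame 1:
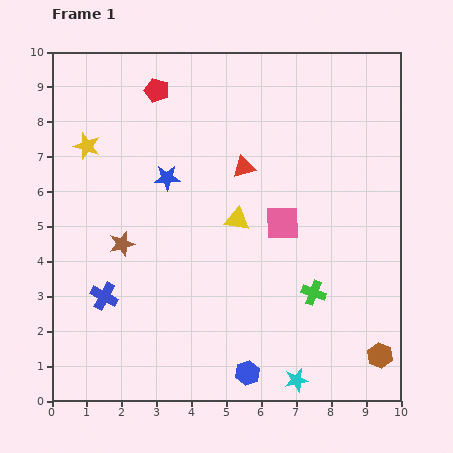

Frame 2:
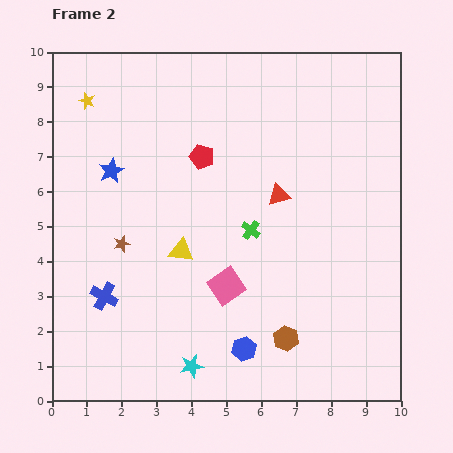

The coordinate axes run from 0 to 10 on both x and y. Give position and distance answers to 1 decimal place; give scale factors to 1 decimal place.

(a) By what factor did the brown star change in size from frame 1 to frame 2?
0.6×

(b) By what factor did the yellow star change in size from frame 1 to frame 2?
0.6×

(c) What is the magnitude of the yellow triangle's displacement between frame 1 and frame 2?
1.8

The yellow triangle moved from (5.3, 5.2) to (3.7, 4.3), a distance of √(1.6² + 0.9²) ≈ 1.8.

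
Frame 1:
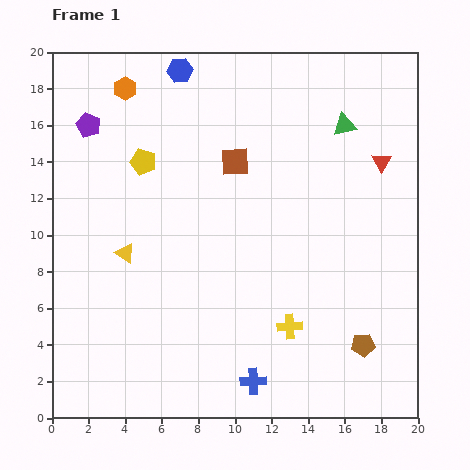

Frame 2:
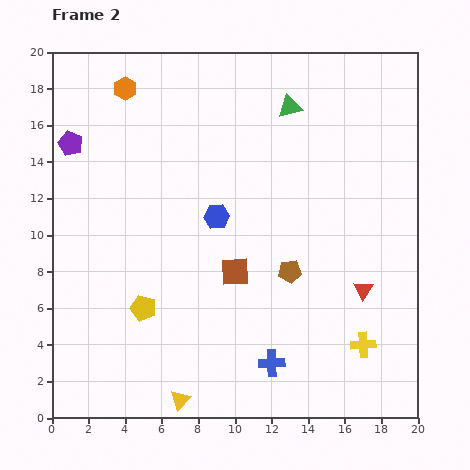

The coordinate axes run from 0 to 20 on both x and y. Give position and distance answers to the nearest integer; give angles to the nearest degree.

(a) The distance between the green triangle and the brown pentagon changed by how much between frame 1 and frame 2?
-3

Distance in frame 1: 12. Distance in frame 2: 9.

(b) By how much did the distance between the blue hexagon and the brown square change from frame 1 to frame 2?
-3

Distance in frame 1: 6. Distance in frame 2: 3.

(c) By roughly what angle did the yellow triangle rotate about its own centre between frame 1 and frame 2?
41° clockwise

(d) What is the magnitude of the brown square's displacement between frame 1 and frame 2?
6

The brown square moved from (10, 14) to (10, 8), a distance of √(0² + 6²) ≈ 6.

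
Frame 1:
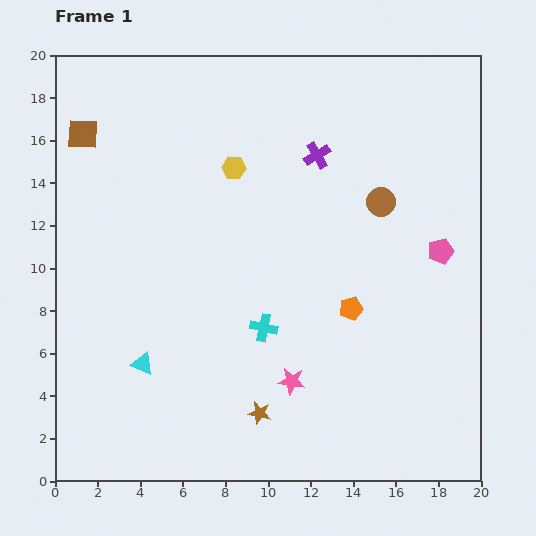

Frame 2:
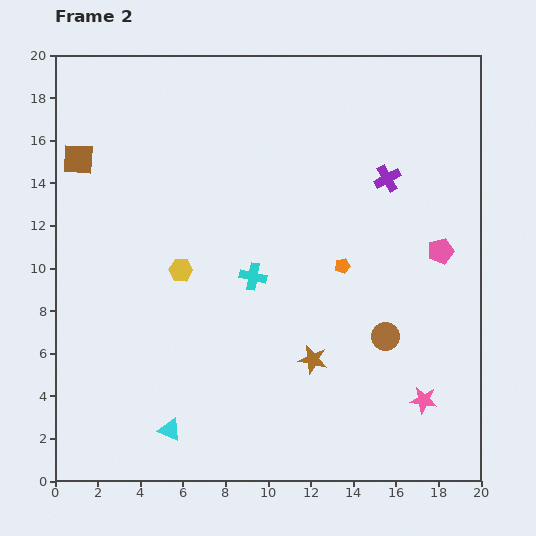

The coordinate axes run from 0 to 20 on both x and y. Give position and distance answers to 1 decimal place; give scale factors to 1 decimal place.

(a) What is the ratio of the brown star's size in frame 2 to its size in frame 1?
1.3×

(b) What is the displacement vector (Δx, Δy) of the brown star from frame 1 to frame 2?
(2.5, 2.5)

The brown star was at (9.6, 3.2) in frame 1 and (12.1, 5.7) in frame 2.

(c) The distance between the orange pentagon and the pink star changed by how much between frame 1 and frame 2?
+3.0

Distance in frame 1: 4.4. Distance in frame 2: 7.4.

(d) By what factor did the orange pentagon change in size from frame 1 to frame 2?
0.7×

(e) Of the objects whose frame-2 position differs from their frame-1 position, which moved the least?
the brown square

(moved 1.2)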